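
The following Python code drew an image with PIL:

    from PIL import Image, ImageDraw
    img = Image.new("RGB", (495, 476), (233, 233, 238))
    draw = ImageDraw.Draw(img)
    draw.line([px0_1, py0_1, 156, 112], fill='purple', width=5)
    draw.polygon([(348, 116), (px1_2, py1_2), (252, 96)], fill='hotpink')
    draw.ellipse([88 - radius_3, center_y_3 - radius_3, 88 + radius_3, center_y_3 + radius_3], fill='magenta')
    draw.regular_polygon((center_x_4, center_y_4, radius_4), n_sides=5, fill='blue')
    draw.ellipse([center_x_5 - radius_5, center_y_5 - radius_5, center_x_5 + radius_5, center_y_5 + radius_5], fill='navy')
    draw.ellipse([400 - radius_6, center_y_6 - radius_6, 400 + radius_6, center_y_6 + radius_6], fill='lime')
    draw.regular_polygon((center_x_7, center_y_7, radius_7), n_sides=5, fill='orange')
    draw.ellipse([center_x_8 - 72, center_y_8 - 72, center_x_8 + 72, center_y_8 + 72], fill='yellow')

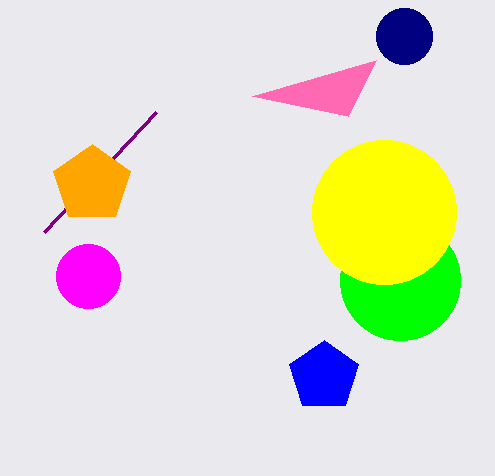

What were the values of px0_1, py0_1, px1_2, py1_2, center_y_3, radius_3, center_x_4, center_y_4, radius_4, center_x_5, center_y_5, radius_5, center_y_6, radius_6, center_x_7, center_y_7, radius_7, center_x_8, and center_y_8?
px0_1 = 44; py0_1 = 232; px1_2 = 376; py1_2 = 60; center_y_3 = 276; radius_3 = 32; center_x_4 = 324; center_y_4 = 376; radius_4 = 36; center_x_5 = 404; center_y_5 = 36; radius_5 = 28; center_y_6 = 280; radius_6 = 60; center_x_7 = 92; center_y_7 = 184; radius_7 = 40; center_x_8 = 384; center_y_8 = 212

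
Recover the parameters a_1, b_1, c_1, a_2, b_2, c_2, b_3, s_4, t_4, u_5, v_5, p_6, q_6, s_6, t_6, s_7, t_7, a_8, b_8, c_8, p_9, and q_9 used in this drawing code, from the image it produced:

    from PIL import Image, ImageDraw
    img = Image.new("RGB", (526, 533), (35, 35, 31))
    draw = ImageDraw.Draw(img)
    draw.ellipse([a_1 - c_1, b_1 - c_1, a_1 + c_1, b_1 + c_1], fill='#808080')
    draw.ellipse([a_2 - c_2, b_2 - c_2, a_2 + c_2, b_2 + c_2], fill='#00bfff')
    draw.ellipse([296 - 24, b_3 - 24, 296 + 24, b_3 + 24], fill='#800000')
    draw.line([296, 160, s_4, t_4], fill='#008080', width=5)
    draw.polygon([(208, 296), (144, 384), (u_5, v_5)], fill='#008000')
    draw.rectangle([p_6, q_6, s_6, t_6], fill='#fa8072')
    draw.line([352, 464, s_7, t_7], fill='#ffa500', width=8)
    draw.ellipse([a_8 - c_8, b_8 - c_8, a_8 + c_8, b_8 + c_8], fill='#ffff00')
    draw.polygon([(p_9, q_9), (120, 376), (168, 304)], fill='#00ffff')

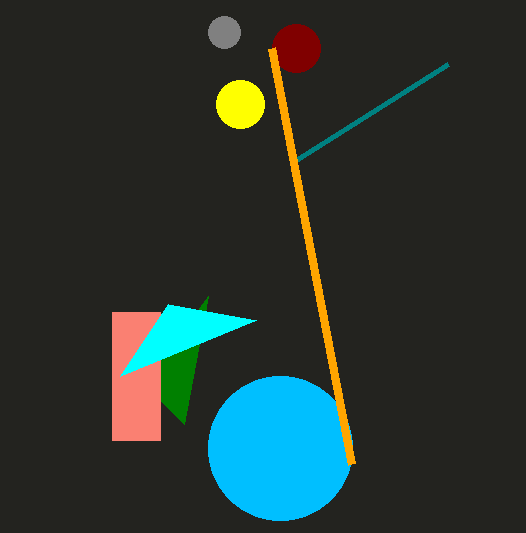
a_1 = 224; b_1 = 32; c_1 = 16; a_2 = 280; b_2 = 448; c_2 = 72; b_3 = 48; s_4 = 448; t_4 = 64; u_5 = 184; v_5 = 424; p_6 = 112; q_6 = 312; s_6 = 160; t_6 = 440; s_7 = 272; t_7 = 48; a_8 = 240; b_8 = 104; c_8 = 24; p_9 = 256; q_9 = 320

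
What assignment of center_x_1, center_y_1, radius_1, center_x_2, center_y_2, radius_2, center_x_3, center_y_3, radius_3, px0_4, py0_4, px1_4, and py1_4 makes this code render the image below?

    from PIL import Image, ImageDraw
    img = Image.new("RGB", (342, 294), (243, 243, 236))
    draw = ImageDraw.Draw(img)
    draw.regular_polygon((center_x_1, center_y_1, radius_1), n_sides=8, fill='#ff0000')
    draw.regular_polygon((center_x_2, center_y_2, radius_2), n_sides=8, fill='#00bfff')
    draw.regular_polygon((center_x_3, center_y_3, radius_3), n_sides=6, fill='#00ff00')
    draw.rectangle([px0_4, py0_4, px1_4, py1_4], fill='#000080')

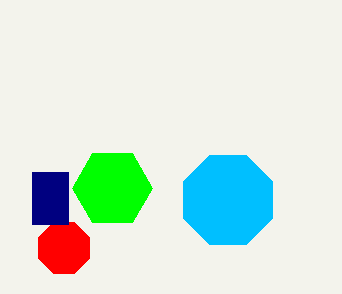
center_x_1 = 64, center_y_1 = 248, radius_1 = 28, center_x_2 = 228, center_y_2 = 200, radius_2 = 48, center_x_3 = 112, center_y_3 = 188, radius_3 = 40, px0_4 = 32, py0_4 = 172, px1_4 = 68, py1_4 = 224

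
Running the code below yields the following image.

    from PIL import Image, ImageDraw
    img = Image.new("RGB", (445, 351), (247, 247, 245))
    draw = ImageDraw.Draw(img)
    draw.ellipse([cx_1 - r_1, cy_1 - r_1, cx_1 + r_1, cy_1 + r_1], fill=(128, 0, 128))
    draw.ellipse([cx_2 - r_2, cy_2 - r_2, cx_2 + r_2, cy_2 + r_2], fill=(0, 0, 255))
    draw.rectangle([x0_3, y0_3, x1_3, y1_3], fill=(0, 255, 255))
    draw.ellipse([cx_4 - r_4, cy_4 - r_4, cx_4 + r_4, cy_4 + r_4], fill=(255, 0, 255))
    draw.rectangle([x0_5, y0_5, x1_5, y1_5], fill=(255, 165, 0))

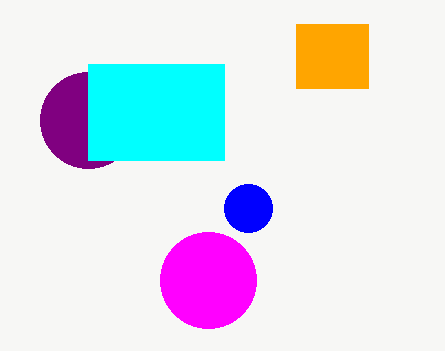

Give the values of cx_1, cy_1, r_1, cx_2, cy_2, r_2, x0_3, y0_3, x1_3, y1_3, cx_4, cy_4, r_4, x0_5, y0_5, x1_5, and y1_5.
cx_1 = 88, cy_1 = 120, r_1 = 48, cx_2 = 248, cy_2 = 208, r_2 = 24, x0_3 = 88, y0_3 = 64, x1_3 = 224, y1_3 = 160, cx_4 = 208, cy_4 = 280, r_4 = 48, x0_5 = 296, y0_5 = 24, x1_5 = 368, y1_5 = 88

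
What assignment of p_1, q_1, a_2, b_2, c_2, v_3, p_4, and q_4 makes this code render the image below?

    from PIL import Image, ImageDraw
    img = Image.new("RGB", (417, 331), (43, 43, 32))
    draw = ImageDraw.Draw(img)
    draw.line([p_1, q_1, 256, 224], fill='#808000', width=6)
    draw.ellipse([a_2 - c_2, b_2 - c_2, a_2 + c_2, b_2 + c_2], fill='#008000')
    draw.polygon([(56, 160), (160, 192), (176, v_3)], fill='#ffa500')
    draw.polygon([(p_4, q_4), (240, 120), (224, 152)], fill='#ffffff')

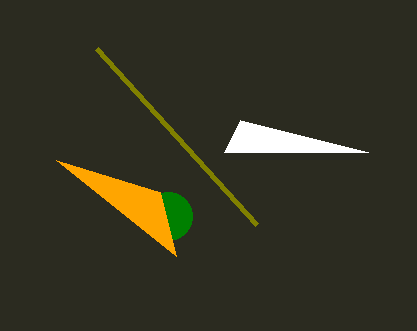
p_1 = 96; q_1 = 48; a_2 = 168; b_2 = 216; c_2 = 24; v_3 = 256; p_4 = 368; q_4 = 152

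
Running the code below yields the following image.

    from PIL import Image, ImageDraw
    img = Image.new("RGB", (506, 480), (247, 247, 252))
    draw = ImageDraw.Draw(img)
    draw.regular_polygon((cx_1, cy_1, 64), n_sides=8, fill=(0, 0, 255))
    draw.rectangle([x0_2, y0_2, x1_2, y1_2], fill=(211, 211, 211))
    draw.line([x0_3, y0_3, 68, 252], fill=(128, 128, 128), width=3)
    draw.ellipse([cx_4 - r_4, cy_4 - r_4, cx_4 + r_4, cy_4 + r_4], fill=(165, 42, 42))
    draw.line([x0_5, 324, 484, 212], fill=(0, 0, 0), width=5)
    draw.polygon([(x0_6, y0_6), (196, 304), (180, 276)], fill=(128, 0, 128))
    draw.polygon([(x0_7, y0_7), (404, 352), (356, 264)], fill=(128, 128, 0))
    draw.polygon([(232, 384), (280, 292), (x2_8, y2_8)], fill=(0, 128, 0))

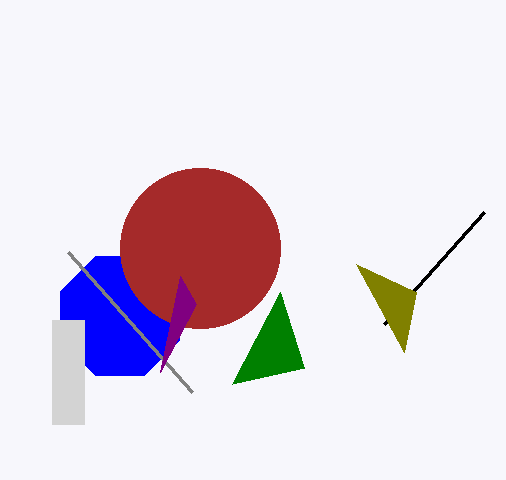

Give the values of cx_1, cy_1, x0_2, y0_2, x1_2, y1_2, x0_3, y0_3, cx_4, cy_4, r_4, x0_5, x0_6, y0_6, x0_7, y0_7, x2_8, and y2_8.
cx_1 = 120, cy_1 = 316, x0_2 = 52, y0_2 = 320, x1_2 = 84, y1_2 = 424, x0_3 = 192, y0_3 = 392, cx_4 = 200, cy_4 = 248, r_4 = 80, x0_5 = 384, x0_6 = 160, y0_6 = 372, x0_7 = 416, y0_7 = 292, x2_8 = 304, y2_8 = 368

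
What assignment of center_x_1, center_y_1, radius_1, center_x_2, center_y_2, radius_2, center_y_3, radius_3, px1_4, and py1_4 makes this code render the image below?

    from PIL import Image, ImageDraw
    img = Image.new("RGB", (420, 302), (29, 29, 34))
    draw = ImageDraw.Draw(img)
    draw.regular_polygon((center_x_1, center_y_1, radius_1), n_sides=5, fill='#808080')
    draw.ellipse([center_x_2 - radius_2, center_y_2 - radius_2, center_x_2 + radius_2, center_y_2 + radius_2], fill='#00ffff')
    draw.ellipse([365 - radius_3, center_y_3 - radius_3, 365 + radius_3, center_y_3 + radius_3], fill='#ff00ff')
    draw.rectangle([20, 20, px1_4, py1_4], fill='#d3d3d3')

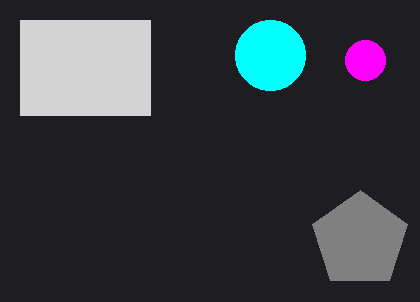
center_x_1 = 360, center_y_1 = 240, radius_1 = 50, center_x_2 = 270, center_y_2 = 55, radius_2 = 35, center_y_3 = 60, radius_3 = 20, px1_4 = 150, py1_4 = 115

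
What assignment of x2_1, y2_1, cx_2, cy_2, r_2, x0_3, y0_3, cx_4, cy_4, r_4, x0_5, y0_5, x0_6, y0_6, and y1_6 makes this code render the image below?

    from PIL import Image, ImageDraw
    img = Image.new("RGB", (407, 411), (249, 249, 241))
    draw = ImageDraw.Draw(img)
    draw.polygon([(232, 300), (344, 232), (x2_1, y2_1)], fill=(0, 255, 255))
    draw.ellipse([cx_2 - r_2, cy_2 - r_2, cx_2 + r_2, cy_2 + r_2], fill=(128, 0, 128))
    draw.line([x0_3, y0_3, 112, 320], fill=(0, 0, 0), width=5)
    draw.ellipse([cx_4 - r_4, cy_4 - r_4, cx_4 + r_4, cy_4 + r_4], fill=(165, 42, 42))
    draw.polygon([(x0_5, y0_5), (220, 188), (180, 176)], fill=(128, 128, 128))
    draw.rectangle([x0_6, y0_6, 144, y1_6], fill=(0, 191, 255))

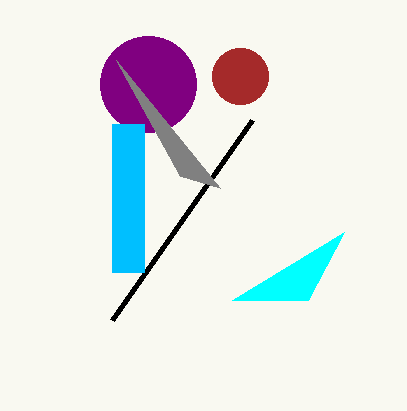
x2_1 = 308; y2_1 = 300; cx_2 = 148; cy_2 = 84; r_2 = 48; x0_3 = 252; y0_3 = 120; cx_4 = 240; cy_4 = 76; r_4 = 28; x0_5 = 116; y0_5 = 60; x0_6 = 112; y0_6 = 124; y1_6 = 272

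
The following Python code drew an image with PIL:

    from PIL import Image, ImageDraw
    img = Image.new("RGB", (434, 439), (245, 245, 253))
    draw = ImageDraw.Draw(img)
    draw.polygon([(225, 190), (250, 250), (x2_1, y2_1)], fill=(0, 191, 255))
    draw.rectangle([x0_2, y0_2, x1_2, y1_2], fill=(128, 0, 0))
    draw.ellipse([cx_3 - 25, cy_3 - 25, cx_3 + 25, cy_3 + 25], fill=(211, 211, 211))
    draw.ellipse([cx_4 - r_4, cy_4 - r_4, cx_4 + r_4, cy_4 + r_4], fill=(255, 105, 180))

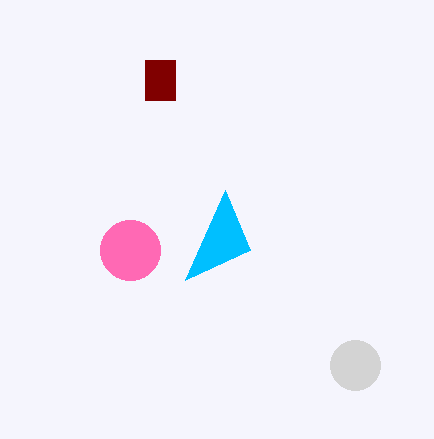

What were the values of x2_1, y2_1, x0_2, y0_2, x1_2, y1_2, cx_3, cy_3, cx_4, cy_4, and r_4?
x2_1 = 185
y2_1 = 280
x0_2 = 145
y0_2 = 60
x1_2 = 175
y1_2 = 100
cx_3 = 355
cy_3 = 365
cx_4 = 130
cy_4 = 250
r_4 = 30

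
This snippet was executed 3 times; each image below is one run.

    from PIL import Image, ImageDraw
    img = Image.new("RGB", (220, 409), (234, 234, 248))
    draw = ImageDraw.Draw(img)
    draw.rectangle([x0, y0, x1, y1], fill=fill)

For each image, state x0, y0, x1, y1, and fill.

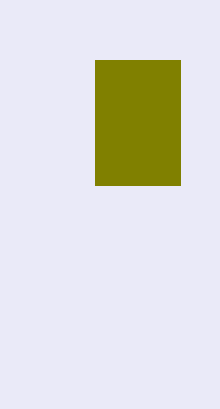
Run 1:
x0 = 95; y0 = 60; x1 = 180; y1 = 185; fill = 'olive'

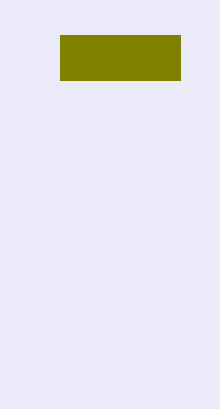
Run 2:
x0 = 60; y0 = 35; x1 = 180; y1 = 80; fill = 'olive'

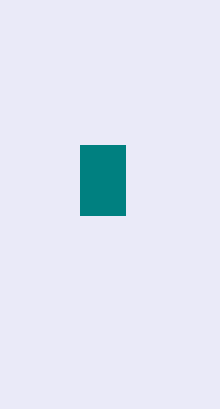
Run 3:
x0 = 80, y0 = 145, x1 = 125, y1 = 215, fill = 'teal'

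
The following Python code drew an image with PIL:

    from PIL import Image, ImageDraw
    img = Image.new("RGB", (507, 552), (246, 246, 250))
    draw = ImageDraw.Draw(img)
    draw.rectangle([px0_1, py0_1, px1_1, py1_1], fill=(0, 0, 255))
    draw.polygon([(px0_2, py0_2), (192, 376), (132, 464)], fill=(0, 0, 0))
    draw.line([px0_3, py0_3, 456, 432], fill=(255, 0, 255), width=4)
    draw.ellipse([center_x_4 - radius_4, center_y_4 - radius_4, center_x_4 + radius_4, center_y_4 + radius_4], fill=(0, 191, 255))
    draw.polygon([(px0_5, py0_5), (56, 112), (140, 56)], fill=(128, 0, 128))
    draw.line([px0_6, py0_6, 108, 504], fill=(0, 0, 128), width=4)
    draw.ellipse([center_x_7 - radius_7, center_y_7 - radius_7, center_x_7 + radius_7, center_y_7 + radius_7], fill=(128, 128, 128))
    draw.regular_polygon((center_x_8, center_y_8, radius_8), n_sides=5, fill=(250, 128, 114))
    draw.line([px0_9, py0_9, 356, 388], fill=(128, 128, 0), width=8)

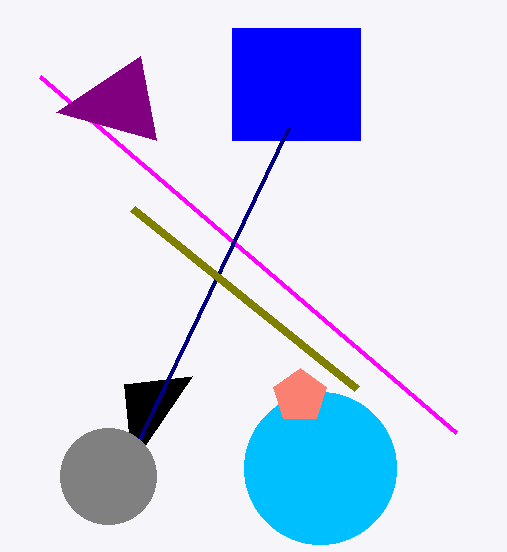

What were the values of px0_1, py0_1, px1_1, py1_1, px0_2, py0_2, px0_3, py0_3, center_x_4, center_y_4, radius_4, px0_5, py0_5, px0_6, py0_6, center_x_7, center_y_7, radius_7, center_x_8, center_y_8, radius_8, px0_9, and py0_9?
px0_1 = 232
py0_1 = 28
px1_1 = 360
py1_1 = 140
px0_2 = 124
py0_2 = 384
px0_3 = 40
py0_3 = 76
center_x_4 = 320
center_y_4 = 468
radius_4 = 76
px0_5 = 156
py0_5 = 140
px0_6 = 288
py0_6 = 128
center_x_7 = 108
center_y_7 = 476
radius_7 = 48
center_x_8 = 300
center_y_8 = 396
radius_8 = 28
px0_9 = 132
py0_9 = 208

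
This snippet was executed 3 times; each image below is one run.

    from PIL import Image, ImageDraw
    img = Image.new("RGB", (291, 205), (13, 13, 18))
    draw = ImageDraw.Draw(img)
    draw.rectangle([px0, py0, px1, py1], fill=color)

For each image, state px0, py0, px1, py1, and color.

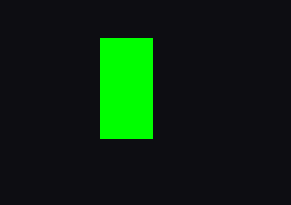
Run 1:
px0 = 100
py0 = 38
px1 = 152
py1 = 138
color = 'lime'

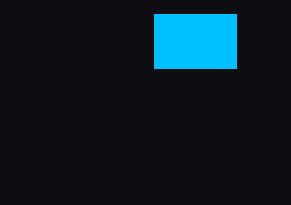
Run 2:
px0 = 154
py0 = 14
px1 = 236
py1 = 68
color = 'deepskyblue'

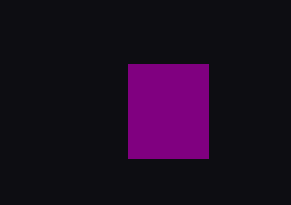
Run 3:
px0 = 128; py0 = 64; px1 = 208; py1 = 158; color = 'purple'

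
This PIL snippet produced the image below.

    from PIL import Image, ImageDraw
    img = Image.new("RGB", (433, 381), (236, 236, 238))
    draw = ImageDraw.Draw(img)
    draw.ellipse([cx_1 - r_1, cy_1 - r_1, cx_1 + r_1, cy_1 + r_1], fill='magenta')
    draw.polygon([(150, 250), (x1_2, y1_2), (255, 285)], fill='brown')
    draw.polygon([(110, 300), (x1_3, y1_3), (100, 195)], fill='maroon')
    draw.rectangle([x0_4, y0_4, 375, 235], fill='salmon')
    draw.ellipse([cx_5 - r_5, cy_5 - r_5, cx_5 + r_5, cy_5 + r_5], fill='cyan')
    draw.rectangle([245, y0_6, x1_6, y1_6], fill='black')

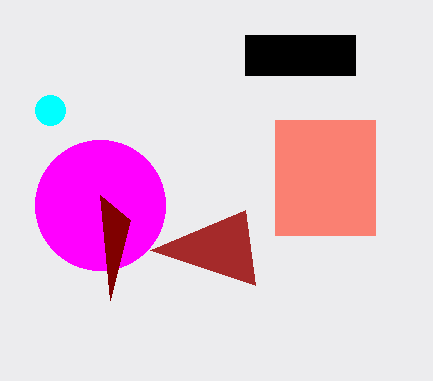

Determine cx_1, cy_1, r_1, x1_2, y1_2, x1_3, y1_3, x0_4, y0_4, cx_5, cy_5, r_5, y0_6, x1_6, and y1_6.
cx_1 = 100; cy_1 = 205; r_1 = 65; x1_2 = 245; y1_2 = 210; x1_3 = 130; y1_3 = 220; x0_4 = 275; y0_4 = 120; cx_5 = 50; cy_5 = 110; r_5 = 15; y0_6 = 35; x1_6 = 355; y1_6 = 75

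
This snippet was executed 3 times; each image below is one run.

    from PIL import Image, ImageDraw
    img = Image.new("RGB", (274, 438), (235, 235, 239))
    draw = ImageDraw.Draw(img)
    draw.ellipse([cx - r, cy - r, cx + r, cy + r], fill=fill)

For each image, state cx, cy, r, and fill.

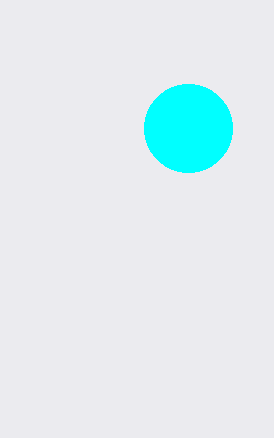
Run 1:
cx = 188; cy = 128; r = 44; fill = 'cyan'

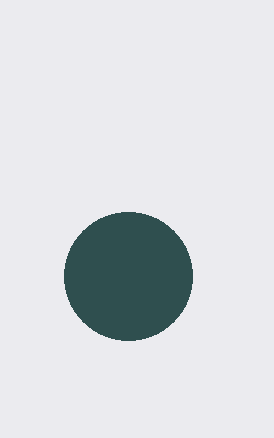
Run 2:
cx = 128; cy = 276; r = 64; fill = 'darkslategray'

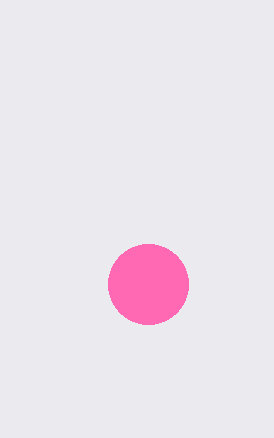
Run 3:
cx = 148, cy = 284, r = 40, fill = 'hotpink'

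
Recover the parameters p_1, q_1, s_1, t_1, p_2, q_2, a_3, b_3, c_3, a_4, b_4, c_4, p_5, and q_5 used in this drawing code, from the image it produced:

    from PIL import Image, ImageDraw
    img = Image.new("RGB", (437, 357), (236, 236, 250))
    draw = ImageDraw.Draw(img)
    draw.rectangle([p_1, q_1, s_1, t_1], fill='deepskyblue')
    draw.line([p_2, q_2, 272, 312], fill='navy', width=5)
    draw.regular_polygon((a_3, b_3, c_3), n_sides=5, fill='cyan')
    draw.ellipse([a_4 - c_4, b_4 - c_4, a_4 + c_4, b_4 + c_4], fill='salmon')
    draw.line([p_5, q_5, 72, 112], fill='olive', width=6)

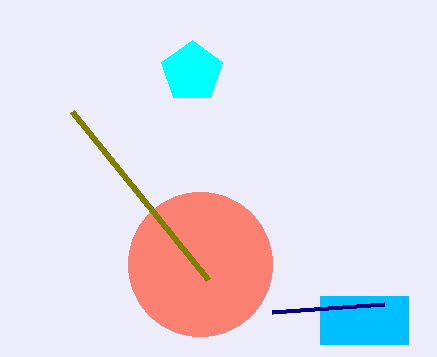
p_1 = 320, q_1 = 296, s_1 = 408, t_1 = 344, p_2 = 384, q_2 = 304, a_3 = 192, b_3 = 72, c_3 = 32, a_4 = 200, b_4 = 264, c_4 = 72, p_5 = 208, q_5 = 280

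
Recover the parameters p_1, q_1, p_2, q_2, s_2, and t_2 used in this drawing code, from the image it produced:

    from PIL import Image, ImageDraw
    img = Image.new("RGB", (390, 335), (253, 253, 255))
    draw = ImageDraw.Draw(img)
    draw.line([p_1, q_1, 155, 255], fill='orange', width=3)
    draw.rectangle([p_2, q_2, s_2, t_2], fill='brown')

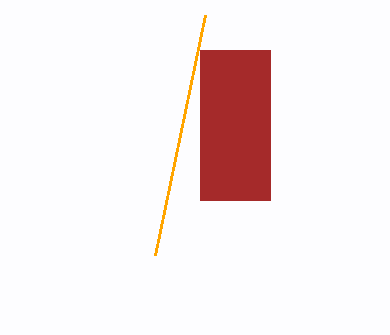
p_1 = 205, q_1 = 15, p_2 = 200, q_2 = 50, s_2 = 270, t_2 = 200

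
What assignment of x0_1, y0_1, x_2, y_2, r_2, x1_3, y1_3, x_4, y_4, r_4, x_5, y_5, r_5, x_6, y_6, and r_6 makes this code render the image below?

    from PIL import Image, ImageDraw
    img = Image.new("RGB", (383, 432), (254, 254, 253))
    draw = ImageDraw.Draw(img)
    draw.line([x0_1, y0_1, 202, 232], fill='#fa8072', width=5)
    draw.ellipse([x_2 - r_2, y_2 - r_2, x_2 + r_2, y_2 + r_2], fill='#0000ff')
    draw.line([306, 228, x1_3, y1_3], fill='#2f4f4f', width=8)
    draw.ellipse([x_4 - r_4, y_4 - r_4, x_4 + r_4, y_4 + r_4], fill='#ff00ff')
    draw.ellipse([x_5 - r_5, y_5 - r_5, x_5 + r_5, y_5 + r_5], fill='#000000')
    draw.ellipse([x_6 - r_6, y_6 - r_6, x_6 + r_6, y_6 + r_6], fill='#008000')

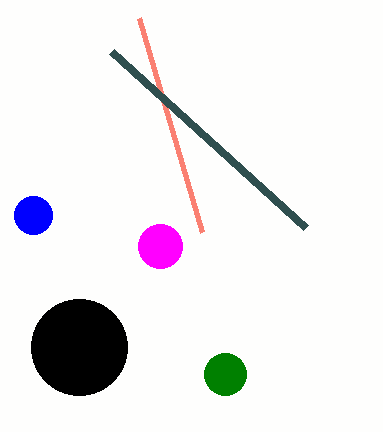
x0_1 = 139, y0_1 = 18, x_2 = 33, y_2 = 215, r_2 = 19, x1_3 = 112, y1_3 = 52, x_4 = 160, y_4 = 246, r_4 = 22, x_5 = 79, y_5 = 347, r_5 = 48, x_6 = 225, y_6 = 374, r_6 = 21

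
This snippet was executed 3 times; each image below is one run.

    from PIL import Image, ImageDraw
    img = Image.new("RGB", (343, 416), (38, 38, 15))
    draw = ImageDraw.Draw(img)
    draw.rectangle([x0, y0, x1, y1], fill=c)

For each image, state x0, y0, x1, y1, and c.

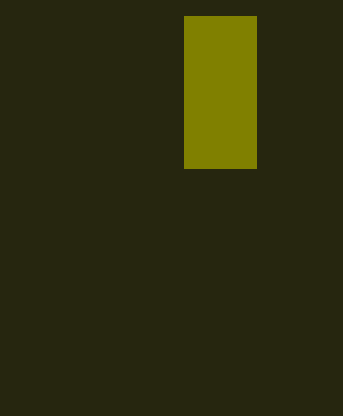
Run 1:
x0 = 184, y0 = 16, x1 = 256, y1 = 168, c = 'olive'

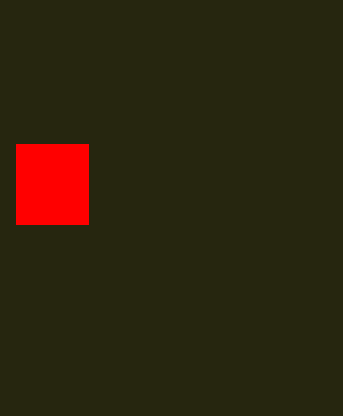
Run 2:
x0 = 16, y0 = 144, x1 = 88, y1 = 224, c = 'red'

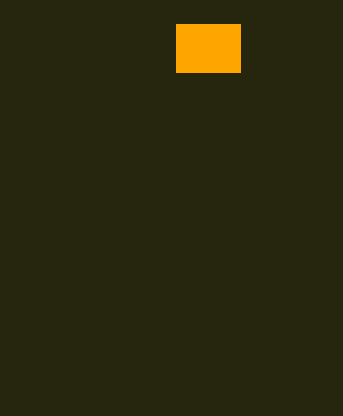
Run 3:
x0 = 176
y0 = 24
x1 = 240
y1 = 72
c = 'orange'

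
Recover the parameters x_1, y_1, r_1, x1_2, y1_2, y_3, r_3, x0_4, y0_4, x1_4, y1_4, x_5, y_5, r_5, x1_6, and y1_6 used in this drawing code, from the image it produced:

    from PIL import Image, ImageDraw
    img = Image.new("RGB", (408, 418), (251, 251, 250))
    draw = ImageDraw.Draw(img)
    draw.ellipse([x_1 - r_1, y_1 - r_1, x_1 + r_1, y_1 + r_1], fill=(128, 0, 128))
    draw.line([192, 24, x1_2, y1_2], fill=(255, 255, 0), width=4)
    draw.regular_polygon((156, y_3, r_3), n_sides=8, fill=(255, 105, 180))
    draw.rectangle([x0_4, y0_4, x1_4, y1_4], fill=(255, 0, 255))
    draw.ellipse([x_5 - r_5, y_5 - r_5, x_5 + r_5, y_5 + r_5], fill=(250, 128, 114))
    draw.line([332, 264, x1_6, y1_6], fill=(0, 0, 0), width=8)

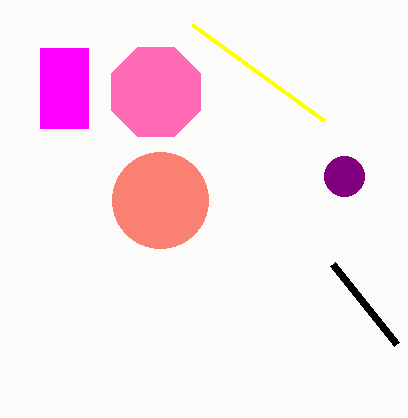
x_1 = 344; y_1 = 176; r_1 = 20; x1_2 = 324; y1_2 = 120; y_3 = 92; r_3 = 48; x0_4 = 40; y0_4 = 48; x1_4 = 88; y1_4 = 128; x_5 = 160; y_5 = 200; r_5 = 48; x1_6 = 396; y1_6 = 344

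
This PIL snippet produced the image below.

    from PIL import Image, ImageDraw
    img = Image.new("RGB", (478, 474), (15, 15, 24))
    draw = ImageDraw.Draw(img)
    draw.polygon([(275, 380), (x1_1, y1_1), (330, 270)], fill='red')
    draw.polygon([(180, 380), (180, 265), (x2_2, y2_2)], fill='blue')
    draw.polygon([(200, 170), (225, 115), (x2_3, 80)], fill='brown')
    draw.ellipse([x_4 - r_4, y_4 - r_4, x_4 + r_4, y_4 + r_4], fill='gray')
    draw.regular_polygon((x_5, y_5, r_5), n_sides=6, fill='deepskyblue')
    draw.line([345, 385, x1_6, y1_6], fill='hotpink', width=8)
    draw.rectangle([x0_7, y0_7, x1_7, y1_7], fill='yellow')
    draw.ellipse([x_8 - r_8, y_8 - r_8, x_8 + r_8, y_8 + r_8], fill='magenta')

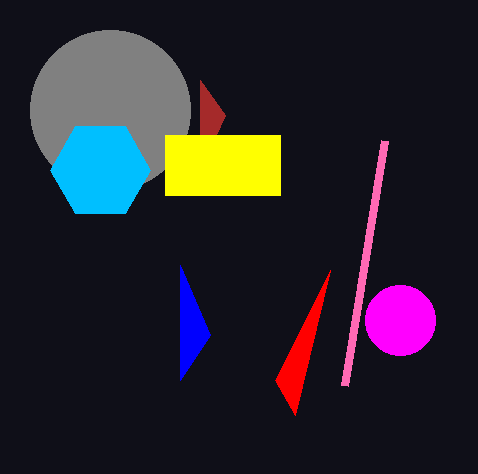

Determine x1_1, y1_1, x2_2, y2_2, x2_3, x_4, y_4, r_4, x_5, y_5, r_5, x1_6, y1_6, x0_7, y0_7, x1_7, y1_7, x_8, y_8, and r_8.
x1_1 = 295
y1_1 = 415
x2_2 = 210
y2_2 = 335
x2_3 = 200
x_4 = 110
y_4 = 110
r_4 = 80
x_5 = 100
y_5 = 170
r_5 = 50
x1_6 = 385
y1_6 = 140
x0_7 = 165
y0_7 = 135
x1_7 = 280
y1_7 = 195
x_8 = 400
y_8 = 320
r_8 = 35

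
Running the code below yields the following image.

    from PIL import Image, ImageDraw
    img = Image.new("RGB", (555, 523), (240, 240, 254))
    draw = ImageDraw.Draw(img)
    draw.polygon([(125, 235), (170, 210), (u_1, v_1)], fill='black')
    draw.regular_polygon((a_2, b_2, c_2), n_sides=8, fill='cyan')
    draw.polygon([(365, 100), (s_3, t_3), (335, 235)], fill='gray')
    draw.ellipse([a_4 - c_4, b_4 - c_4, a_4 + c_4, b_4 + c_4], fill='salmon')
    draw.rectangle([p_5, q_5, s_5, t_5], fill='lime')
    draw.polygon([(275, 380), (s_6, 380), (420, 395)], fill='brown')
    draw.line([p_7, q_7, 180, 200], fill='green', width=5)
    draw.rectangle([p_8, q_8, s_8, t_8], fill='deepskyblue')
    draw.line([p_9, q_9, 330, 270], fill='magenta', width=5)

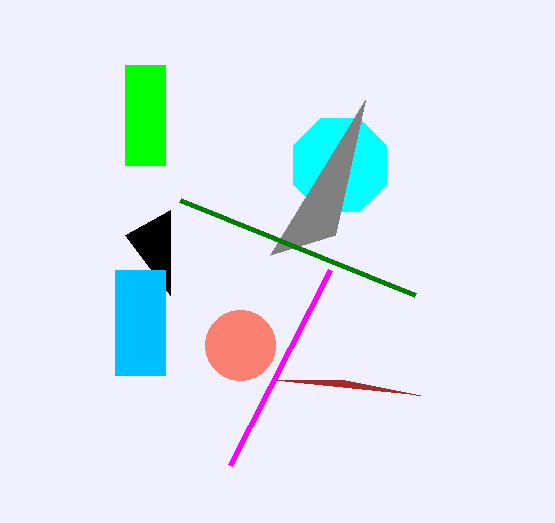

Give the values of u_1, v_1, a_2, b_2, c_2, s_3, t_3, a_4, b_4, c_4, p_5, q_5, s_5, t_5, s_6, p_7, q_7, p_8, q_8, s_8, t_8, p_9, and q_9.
u_1 = 170
v_1 = 295
a_2 = 340
b_2 = 165
c_2 = 50
s_3 = 270
t_3 = 255
a_4 = 240
b_4 = 345
c_4 = 35
p_5 = 125
q_5 = 65
s_5 = 165
t_5 = 165
s_6 = 345
p_7 = 415
q_7 = 295
p_8 = 115
q_8 = 270
s_8 = 165
t_8 = 375
p_9 = 230
q_9 = 465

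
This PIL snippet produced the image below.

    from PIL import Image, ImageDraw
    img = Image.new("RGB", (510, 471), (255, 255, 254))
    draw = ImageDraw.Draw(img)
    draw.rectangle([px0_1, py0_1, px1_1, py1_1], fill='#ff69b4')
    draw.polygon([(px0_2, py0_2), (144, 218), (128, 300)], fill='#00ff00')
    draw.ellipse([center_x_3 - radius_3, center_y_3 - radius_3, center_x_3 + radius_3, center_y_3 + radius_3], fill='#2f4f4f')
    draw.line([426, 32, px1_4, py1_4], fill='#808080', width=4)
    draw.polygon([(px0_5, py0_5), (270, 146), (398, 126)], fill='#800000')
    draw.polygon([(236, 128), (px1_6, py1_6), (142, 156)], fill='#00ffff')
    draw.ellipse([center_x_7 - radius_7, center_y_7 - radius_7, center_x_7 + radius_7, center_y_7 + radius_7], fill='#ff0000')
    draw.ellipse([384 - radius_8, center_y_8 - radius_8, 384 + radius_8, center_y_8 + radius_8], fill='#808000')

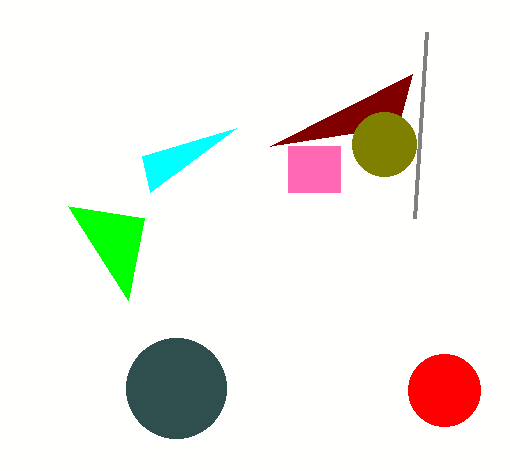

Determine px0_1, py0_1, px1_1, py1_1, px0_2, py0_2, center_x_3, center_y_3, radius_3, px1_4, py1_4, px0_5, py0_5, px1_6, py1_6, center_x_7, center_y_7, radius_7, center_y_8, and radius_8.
px0_1 = 288, py0_1 = 146, px1_1 = 340, py1_1 = 192, px0_2 = 68, py0_2 = 206, center_x_3 = 176, center_y_3 = 388, radius_3 = 50, px1_4 = 414, py1_4 = 218, px0_5 = 412, py0_5 = 74, px1_6 = 150, py1_6 = 192, center_x_7 = 444, center_y_7 = 390, radius_7 = 36, center_y_8 = 144, radius_8 = 32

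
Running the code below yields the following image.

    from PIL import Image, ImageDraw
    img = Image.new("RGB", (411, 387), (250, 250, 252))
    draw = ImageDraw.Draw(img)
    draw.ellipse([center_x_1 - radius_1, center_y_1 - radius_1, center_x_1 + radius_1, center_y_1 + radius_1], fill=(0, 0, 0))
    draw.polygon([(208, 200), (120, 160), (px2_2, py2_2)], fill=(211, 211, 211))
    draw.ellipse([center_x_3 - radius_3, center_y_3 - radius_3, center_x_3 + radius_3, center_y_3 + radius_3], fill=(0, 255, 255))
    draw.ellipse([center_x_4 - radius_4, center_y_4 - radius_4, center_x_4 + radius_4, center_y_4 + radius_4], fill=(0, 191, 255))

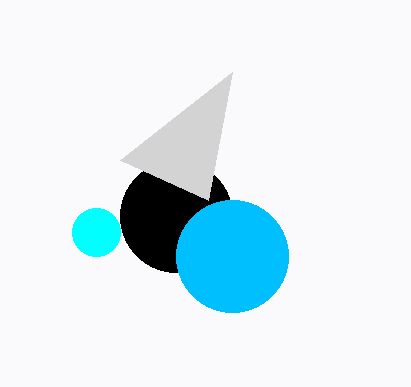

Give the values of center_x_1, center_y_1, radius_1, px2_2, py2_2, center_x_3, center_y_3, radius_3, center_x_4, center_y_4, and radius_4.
center_x_1 = 176
center_y_1 = 216
radius_1 = 56
px2_2 = 232
py2_2 = 72
center_x_3 = 96
center_y_3 = 232
radius_3 = 24
center_x_4 = 232
center_y_4 = 256
radius_4 = 56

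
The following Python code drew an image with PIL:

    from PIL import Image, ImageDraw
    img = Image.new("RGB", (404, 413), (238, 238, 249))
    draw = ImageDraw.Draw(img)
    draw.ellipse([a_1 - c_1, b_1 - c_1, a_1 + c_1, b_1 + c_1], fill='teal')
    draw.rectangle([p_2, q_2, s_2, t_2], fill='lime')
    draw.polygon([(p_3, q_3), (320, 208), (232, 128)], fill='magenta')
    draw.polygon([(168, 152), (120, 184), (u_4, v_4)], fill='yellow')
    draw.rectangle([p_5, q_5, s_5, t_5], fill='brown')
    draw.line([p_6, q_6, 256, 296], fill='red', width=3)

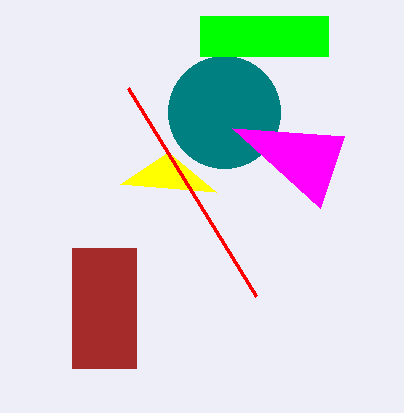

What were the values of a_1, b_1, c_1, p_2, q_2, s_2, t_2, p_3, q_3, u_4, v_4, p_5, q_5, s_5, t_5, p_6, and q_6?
a_1 = 224, b_1 = 112, c_1 = 56, p_2 = 200, q_2 = 16, s_2 = 328, t_2 = 56, p_3 = 344, q_3 = 136, u_4 = 216, v_4 = 192, p_5 = 72, q_5 = 248, s_5 = 136, t_5 = 368, p_6 = 128, q_6 = 88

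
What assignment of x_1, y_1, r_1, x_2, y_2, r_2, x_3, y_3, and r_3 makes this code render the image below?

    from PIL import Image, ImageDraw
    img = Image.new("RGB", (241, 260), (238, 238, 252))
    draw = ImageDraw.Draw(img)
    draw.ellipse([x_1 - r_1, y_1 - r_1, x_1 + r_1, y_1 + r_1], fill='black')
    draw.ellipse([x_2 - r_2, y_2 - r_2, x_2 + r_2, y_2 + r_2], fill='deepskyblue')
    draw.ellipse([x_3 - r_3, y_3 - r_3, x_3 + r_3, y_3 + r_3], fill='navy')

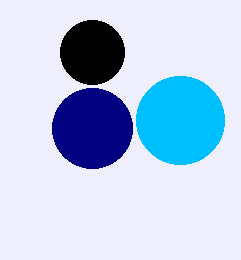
x_1 = 92; y_1 = 52; r_1 = 32; x_2 = 180; y_2 = 120; r_2 = 44; x_3 = 92; y_3 = 128; r_3 = 40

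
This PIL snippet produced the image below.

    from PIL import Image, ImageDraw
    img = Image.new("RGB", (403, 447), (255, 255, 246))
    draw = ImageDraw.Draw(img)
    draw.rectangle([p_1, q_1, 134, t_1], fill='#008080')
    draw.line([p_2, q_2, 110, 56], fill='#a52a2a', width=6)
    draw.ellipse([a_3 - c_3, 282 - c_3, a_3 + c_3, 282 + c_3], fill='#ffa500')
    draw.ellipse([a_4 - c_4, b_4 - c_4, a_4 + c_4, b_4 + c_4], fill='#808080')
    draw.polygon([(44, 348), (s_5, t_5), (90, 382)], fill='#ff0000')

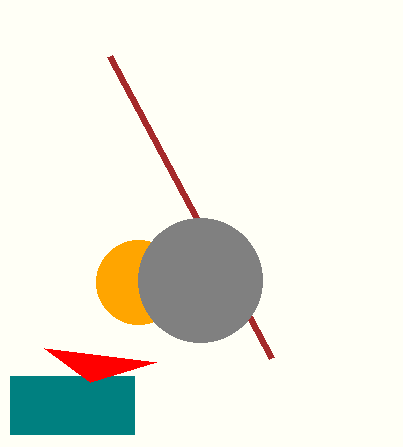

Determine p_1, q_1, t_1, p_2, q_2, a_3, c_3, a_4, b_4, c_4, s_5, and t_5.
p_1 = 10
q_1 = 376
t_1 = 434
p_2 = 272
q_2 = 358
a_3 = 138
c_3 = 42
a_4 = 200
b_4 = 280
c_4 = 62
s_5 = 156
t_5 = 362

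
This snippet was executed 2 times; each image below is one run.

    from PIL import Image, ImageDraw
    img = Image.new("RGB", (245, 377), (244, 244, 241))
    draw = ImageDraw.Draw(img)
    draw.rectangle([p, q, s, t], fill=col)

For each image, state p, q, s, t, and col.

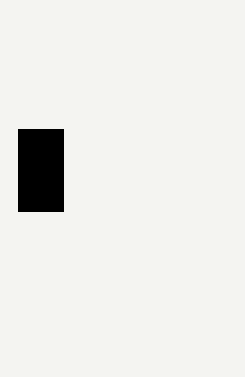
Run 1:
p = 18
q = 129
s = 63
t = 211
col = 'black'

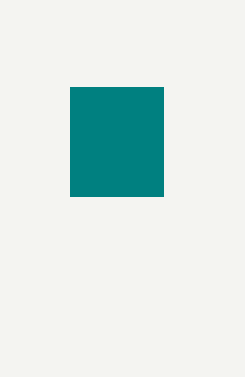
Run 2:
p = 70; q = 87; s = 163; t = 196; col = 'teal'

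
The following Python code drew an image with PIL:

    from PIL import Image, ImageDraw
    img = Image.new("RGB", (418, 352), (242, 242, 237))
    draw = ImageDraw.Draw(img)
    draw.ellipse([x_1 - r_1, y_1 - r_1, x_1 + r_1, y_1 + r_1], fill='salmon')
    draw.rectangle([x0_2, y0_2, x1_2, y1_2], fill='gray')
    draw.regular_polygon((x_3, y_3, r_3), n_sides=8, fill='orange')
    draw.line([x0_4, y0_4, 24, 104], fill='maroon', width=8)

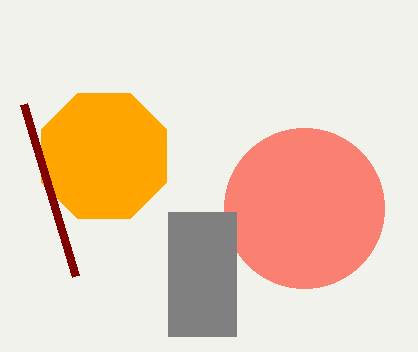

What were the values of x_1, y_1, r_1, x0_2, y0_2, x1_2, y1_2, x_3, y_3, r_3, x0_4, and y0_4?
x_1 = 304
y_1 = 208
r_1 = 80
x0_2 = 168
y0_2 = 212
x1_2 = 236
y1_2 = 336
x_3 = 104
y_3 = 156
r_3 = 68
x0_4 = 76
y0_4 = 276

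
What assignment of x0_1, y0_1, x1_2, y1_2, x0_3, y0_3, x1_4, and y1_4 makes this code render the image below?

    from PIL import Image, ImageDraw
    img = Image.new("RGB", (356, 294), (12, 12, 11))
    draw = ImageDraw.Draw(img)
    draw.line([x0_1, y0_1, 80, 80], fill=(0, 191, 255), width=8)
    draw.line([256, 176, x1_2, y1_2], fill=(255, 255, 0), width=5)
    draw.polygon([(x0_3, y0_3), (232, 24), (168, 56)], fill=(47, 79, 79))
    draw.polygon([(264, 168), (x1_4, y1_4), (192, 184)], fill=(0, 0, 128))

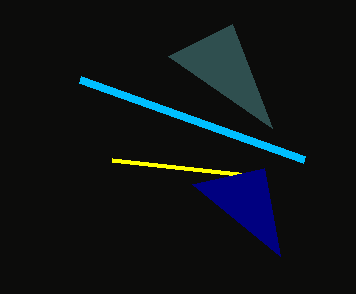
x0_1 = 304, y0_1 = 160, x1_2 = 112, y1_2 = 160, x0_3 = 272, y0_3 = 128, x1_4 = 280, y1_4 = 256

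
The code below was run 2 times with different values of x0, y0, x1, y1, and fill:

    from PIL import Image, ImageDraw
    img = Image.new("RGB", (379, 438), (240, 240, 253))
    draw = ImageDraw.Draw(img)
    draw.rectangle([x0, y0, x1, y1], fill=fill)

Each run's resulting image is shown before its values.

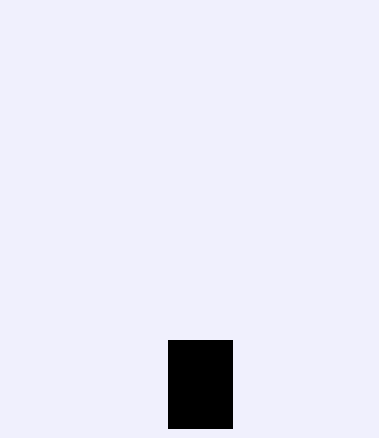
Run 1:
x0 = 168; y0 = 340; x1 = 232; y1 = 428; fill = 'black'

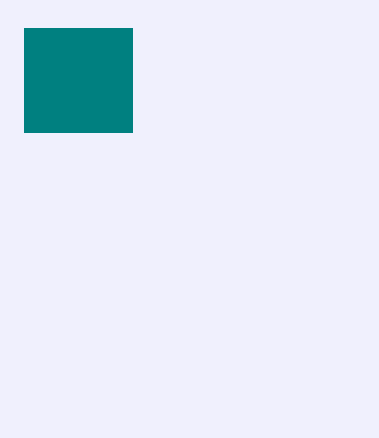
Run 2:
x0 = 24, y0 = 28, x1 = 132, y1 = 132, fill = 'teal'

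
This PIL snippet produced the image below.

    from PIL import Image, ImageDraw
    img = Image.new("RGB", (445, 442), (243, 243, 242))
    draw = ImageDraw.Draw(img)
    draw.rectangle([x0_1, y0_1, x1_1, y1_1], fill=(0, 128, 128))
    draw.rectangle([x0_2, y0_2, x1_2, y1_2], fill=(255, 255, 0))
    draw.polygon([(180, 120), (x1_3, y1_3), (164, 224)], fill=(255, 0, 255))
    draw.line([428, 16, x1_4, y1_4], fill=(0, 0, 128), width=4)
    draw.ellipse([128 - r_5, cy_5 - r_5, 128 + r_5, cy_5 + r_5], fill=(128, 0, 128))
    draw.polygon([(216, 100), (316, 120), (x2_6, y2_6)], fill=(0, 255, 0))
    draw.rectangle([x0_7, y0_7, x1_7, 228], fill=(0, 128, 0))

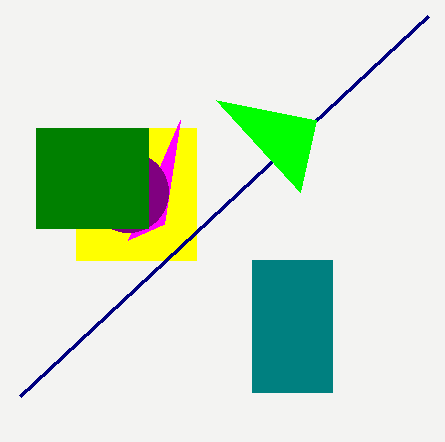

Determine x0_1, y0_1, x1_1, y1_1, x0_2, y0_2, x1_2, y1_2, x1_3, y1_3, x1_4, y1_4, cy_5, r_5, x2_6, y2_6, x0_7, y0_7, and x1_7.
x0_1 = 252, y0_1 = 260, x1_1 = 332, y1_1 = 392, x0_2 = 76, y0_2 = 128, x1_2 = 196, y1_2 = 260, x1_3 = 128, y1_3 = 240, x1_4 = 20, y1_4 = 396, cy_5 = 192, r_5 = 40, x2_6 = 300, y2_6 = 192, x0_7 = 36, y0_7 = 128, x1_7 = 148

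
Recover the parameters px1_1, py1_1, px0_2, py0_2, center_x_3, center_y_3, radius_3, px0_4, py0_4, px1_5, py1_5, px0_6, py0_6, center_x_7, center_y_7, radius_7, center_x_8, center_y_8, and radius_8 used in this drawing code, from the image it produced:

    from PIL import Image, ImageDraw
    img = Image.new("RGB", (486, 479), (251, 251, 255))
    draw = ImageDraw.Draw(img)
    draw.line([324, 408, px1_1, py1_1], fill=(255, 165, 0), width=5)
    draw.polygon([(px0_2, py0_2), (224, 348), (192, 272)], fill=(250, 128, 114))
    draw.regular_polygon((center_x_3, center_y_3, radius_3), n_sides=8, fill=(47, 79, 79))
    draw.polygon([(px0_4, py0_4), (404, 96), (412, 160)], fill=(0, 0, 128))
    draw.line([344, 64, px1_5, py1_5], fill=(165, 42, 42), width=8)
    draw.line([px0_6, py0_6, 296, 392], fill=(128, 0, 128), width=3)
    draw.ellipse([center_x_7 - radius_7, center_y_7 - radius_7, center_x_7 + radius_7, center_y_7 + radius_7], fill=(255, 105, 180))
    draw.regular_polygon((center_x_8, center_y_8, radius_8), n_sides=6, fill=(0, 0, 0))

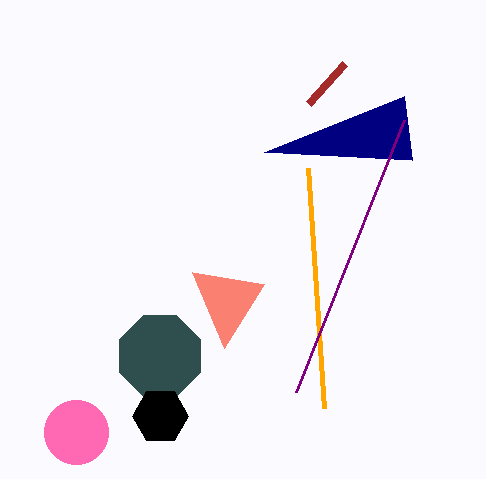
px1_1 = 308, py1_1 = 168, px0_2 = 264, py0_2 = 284, center_x_3 = 160, center_y_3 = 356, radius_3 = 44, px0_4 = 264, py0_4 = 152, px1_5 = 308, py1_5 = 104, px0_6 = 404, py0_6 = 120, center_x_7 = 76, center_y_7 = 432, radius_7 = 32, center_x_8 = 160, center_y_8 = 416, radius_8 = 28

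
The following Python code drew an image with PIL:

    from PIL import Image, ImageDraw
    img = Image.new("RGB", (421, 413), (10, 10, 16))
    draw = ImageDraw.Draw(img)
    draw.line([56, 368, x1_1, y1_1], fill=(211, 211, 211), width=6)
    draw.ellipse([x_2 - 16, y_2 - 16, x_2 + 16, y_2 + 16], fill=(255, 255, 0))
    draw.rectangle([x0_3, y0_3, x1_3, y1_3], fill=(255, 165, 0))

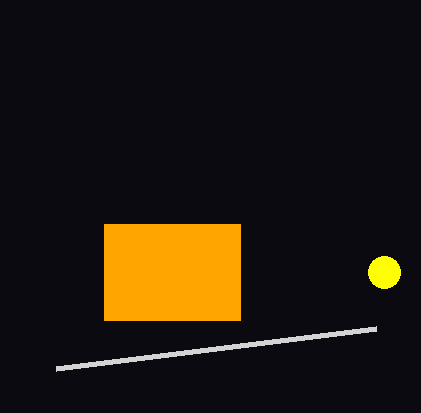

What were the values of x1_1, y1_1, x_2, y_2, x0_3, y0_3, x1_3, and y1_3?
x1_1 = 376
y1_1 = 328
x_2 = 384
y_2 = 272
x0_3 = 104
y0_3 = 224
x1_3 = 240
y1_3 = 320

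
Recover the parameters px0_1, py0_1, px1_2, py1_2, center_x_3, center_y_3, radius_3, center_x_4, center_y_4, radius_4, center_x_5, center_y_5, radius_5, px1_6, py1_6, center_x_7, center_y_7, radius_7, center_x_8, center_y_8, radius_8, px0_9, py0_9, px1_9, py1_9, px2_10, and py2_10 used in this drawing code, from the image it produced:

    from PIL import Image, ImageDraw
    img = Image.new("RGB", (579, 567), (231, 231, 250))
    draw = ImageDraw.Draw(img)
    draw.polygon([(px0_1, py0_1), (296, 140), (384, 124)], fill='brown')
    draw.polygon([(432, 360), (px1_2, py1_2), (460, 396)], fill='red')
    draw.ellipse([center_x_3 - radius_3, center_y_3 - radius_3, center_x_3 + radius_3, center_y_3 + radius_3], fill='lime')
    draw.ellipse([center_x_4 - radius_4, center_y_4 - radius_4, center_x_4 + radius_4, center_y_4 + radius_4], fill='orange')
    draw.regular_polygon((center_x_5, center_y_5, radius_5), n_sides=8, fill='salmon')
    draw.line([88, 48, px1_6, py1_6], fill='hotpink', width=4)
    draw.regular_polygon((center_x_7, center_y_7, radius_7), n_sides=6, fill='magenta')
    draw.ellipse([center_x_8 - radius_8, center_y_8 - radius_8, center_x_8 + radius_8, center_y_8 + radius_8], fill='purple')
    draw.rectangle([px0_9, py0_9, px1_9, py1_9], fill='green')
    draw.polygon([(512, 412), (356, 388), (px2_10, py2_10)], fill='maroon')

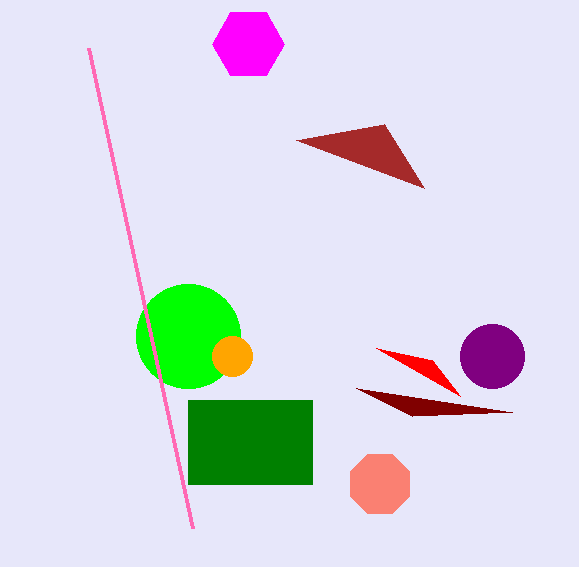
px0_1 = 424; py0_1 = 188; px1_2 = 376; py1_2 = 348; center_x_3 = 188; center_y_3 = 336; radius_3 = 52; center_x_4 = 232; center_y_4 = 356; radius_4 = 20; center_x_5 = 380; center_y_5 = 484; radius_5 = 32; px1_6 = 192; py1_6 = 528; center_x_7 = 248; center_y_7 = 44; radius_7 = 36; center_x_8 = 492; center_y_8 = 356; radius_8 = 32; px0_9 = 188; py0_9 = 400; px1_9 = 312; py1_9 = 484; px2_10 = 412; py2_10 = 416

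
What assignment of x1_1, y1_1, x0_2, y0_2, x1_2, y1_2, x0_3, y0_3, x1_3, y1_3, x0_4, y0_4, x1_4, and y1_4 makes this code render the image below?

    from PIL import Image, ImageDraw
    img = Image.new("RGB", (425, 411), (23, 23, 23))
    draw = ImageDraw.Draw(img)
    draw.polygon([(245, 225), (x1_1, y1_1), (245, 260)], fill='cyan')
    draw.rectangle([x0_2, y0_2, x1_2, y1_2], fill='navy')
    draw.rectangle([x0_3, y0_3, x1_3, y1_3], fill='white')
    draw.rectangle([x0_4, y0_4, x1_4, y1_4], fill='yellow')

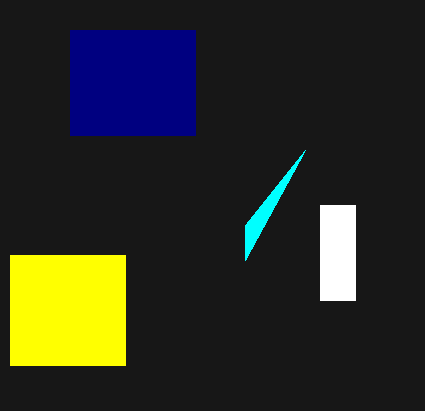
x1_1 = 305, y1_1 = 150, x0_2 = 70, y0_2 = 30, x1_2 = 195, y1_2 = 135, x0_3 = 320, y0_3 = 205, x1_3 = 355, y1_3 = 300, x0_4 = 10, y0_4 = 255, x1_4 = 125, y1_4 = 365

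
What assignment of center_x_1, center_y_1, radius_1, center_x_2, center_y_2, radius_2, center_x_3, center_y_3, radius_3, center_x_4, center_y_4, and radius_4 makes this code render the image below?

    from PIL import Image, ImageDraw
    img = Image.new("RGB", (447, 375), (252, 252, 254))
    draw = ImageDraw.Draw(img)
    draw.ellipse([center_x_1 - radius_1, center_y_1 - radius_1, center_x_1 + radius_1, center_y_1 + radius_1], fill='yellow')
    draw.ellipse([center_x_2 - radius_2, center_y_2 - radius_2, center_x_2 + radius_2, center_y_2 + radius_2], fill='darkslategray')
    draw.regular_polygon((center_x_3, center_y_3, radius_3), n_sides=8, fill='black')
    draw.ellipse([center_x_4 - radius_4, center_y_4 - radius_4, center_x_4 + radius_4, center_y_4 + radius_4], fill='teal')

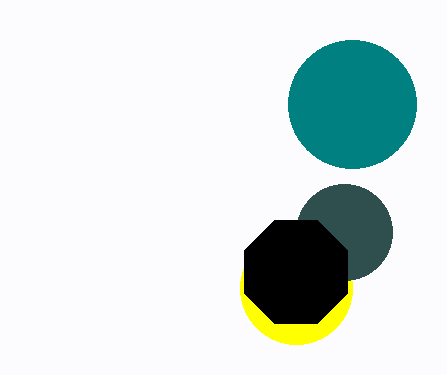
center_x_1 = 296; center_y_1 = 288; radius_1 = 56; center_x_2 = 344; center_y_2 = 232; radius_2 = 48; center_x_3 = 296; center_y_3 = 272; radius_3 = 56; center_x_4 = 352; center_y_4 = 104; radius_4 = 64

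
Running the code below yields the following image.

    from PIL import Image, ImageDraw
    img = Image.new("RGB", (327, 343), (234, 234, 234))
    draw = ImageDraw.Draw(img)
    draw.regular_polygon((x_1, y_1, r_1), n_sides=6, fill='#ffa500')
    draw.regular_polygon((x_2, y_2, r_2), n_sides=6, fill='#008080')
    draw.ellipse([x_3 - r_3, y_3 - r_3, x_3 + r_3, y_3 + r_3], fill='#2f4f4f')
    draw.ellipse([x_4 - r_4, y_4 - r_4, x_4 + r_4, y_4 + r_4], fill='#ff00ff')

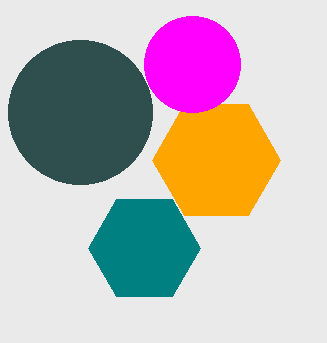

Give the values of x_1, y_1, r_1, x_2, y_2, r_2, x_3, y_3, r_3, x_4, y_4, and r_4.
x_1 = 216
y_1 = 160
r_1 = 64
x_2 = 144
y_2 = 248
r_2 = 56
x_3 = 80
y_3 = 112
r_3 = 72
x_4 = 192
y_4 = 64
r_4 = 48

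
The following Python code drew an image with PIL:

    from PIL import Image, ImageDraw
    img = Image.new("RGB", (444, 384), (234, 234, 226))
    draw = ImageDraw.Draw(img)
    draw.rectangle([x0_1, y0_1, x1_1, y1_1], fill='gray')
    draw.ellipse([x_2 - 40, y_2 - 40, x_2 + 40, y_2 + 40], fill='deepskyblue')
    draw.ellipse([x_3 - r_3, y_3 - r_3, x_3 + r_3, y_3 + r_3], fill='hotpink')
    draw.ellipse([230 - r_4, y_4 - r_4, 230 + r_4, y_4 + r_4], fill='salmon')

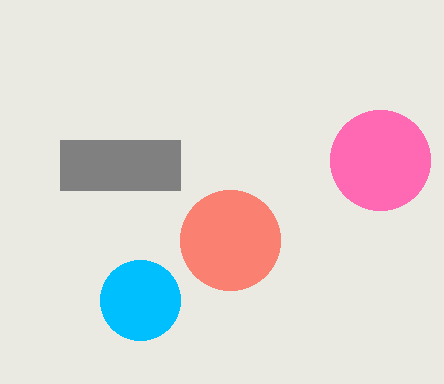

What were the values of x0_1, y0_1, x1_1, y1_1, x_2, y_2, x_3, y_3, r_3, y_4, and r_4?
x0_1 = 60
y0_1 = 140
x1_1 = 180
y1_1 = 190
x_2 = 140
y_2 = 300
x_3 = 380
y_3 = 160
r_3 = 50
y_4 = 240
r_4 = 50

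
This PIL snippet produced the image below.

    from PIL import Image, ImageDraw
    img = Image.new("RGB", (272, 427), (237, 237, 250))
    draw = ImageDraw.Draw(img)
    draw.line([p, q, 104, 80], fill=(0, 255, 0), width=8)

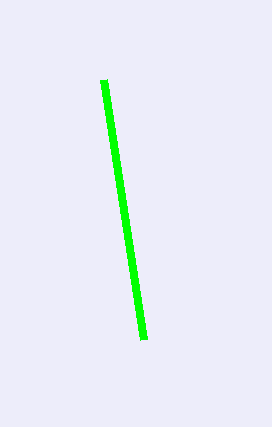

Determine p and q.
p = 144, q = 340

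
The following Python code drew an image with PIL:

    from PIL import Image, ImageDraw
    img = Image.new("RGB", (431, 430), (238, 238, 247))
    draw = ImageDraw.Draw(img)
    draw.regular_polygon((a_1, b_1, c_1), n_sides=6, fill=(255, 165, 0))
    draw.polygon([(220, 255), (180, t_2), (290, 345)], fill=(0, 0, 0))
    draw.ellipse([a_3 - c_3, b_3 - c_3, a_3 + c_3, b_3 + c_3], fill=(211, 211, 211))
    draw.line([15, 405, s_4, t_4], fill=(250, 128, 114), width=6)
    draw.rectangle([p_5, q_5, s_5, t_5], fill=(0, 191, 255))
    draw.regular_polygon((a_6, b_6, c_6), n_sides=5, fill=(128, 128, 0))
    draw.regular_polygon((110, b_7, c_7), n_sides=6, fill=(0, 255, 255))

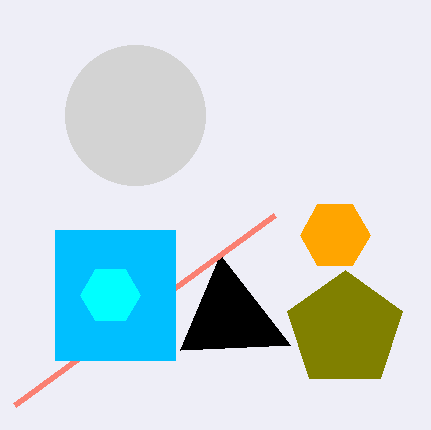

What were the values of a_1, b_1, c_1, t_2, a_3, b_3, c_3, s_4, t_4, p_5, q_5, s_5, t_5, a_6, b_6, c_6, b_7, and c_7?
a_1 = 335
b_1 = 235
c_1 = 35
t_2 = 350
a_3 = 135
b_3 = 115
c_3 = 70
s_4 = 275
t_4 = 215
p_5 = 55
q_5 = 230
s_5 = 175
t_5 = 360
a_6 = 345
b_6 = 330
c_6 = 60
b_7 = 295
c_7 = 30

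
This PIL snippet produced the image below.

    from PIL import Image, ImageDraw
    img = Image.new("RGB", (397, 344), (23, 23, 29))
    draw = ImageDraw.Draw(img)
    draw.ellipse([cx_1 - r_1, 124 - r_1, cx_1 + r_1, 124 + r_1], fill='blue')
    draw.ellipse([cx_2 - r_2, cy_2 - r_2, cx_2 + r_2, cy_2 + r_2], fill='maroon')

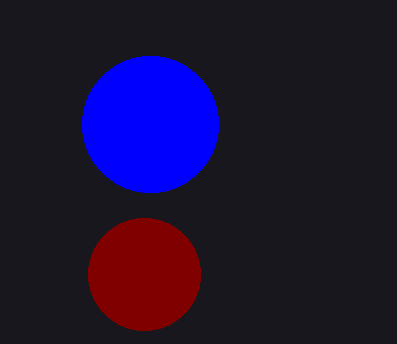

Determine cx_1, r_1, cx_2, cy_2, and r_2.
cx_1 = 150, r_1 = 68, cx_2 = 144, cy_2 = 274, r_2 = 56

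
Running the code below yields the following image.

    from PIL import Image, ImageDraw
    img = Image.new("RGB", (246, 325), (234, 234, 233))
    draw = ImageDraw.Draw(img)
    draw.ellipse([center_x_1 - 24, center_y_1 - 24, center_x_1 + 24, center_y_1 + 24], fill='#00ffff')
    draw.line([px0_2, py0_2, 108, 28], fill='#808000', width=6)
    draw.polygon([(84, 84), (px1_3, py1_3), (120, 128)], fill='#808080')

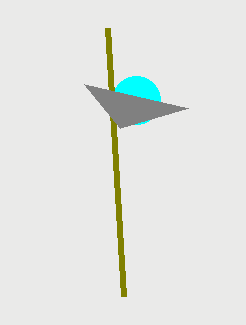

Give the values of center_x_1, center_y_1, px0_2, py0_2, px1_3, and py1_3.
center_x_1 = 136
center_y_1 = 100
px0_2 = 124
py0_2 = 296
px1_3 = 188
py1_3 = 108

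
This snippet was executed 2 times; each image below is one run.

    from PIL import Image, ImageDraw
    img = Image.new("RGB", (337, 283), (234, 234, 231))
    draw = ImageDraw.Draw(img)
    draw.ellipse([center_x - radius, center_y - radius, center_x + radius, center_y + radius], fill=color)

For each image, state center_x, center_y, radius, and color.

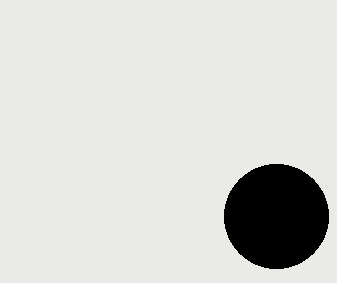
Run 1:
center_x = 276
center_y = 216
radius = 52
color = 'black'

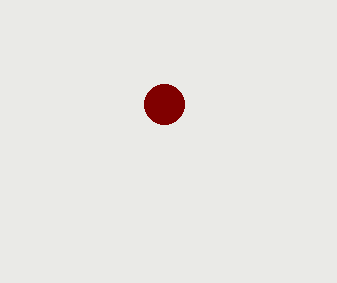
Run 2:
center_x = 164, center_y = 104, radius = 20, color = 'maroon'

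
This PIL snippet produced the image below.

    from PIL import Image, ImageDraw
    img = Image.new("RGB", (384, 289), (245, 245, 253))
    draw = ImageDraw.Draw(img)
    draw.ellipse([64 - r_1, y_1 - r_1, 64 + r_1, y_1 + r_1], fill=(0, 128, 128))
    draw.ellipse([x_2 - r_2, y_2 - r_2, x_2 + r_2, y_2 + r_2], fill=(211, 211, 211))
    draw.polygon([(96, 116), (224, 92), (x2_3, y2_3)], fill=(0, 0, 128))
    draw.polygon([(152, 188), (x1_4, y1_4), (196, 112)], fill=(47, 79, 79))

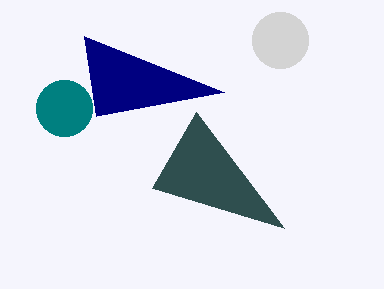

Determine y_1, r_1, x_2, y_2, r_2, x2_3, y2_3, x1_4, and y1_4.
y_1 = 108; r_1 = 28; x_2 = 280; y_2 = 40; r_2 = 28; x2_3 = 84; y2_3 = 36; x1_4 = 284; y1_4 = 228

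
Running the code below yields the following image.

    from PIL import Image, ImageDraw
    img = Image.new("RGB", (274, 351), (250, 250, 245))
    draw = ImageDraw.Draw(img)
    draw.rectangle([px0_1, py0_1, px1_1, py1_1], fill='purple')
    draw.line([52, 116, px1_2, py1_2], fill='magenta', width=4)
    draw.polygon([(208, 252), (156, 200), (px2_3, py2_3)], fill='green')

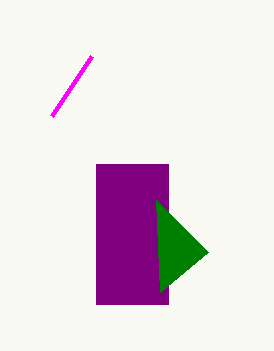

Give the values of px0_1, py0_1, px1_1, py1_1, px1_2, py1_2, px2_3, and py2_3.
px0_1 = 96
py0_1 = 164
px1_1 = 168
py1_1 = 304
px1_2 = 92
py1_2 = 56
px2_3 = 160
py2_3 = 292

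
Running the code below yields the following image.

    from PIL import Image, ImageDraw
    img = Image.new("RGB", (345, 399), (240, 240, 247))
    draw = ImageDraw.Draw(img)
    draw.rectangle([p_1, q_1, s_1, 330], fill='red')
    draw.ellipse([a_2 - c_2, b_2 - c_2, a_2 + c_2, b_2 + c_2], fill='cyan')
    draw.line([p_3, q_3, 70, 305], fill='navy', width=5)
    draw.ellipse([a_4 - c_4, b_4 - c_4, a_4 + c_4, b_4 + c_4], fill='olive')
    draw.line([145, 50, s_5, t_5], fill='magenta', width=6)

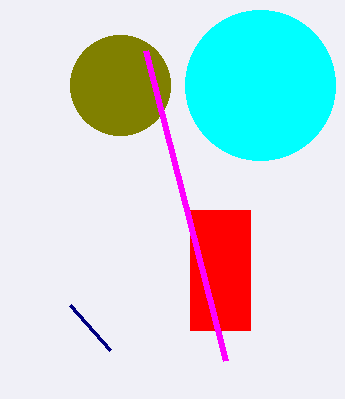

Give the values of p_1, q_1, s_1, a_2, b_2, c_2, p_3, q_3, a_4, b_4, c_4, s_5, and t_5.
p_1 = 190, q_1 = 210, s_1 = 250, a_2 = 260, b_2 = 85, c_2 = 75, p_3 = 110, q_3 = 350, a_4 = 120, b_4 = 85, c_4 = 50, s_5 = 225, t_5 = 360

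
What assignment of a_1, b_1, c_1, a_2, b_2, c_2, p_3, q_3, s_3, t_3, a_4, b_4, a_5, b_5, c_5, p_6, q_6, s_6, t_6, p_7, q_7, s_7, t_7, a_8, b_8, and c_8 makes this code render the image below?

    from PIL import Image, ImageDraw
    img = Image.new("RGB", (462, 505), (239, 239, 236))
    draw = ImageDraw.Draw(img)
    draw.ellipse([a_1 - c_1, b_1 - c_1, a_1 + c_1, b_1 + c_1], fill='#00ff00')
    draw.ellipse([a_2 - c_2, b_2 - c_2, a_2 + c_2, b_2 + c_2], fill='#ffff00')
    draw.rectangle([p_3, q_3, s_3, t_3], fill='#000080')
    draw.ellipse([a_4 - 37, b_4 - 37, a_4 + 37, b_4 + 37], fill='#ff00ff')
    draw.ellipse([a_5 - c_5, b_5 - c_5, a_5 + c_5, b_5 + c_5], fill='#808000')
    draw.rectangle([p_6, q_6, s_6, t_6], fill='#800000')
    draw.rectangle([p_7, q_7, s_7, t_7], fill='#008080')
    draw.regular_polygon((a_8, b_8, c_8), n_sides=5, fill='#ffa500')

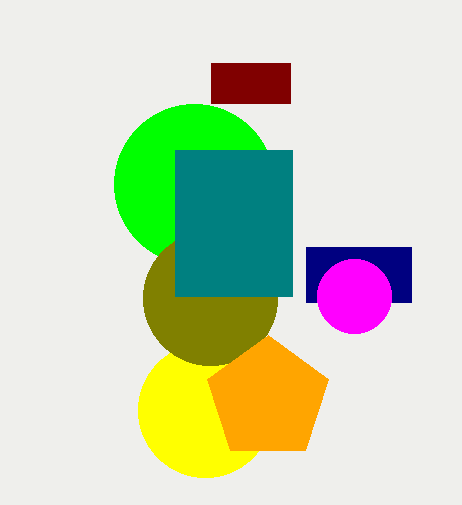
a_1 = 194; b_1 = 184; c_1 = 80; a_2 = 205; b_2 = 410; c_2 = 67; p_3 = 306; q_3 = 247; s_3 = 411; t_3 = 302; a_4 = 354; b_4 = 296; a_5 = 210; b_5 = 298; c_5 = 67; p_6 = 211; q_6 = 63; s_6 = 290; t_6 = 103; p_7 = 175; q_7 = 150; s_7 = 292; t_7 = 296; a_8 = 268; b_8 = 399; c_8 = 64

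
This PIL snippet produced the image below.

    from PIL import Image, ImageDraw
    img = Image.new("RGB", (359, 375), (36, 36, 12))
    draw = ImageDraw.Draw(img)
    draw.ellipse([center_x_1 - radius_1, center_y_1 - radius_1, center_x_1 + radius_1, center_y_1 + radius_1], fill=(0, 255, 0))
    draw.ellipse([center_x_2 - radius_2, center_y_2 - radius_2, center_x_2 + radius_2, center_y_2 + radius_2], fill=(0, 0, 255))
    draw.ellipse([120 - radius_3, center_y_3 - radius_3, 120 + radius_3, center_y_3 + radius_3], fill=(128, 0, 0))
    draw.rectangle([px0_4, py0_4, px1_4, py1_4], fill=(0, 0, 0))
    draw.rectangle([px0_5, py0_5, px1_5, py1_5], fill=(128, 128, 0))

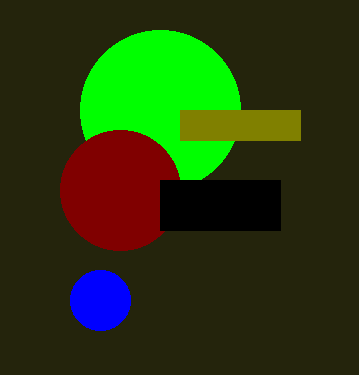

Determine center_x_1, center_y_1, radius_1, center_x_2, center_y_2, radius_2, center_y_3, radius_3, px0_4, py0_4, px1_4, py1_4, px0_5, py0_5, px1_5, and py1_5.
center_x_1 = 160
center_y_1 = 110
radius_1 = 80
center_x_2 = 100
center_y_2 = 300
radius_2 = 30
center_y_3 = 190
radius_3 = 60
px0_4 = 160
py0_4 = 180
px1_4 = 280
py1_4 = 230
px0_5 = 180
py0_5 = 110
px1_5 = 300
py1_5 = 140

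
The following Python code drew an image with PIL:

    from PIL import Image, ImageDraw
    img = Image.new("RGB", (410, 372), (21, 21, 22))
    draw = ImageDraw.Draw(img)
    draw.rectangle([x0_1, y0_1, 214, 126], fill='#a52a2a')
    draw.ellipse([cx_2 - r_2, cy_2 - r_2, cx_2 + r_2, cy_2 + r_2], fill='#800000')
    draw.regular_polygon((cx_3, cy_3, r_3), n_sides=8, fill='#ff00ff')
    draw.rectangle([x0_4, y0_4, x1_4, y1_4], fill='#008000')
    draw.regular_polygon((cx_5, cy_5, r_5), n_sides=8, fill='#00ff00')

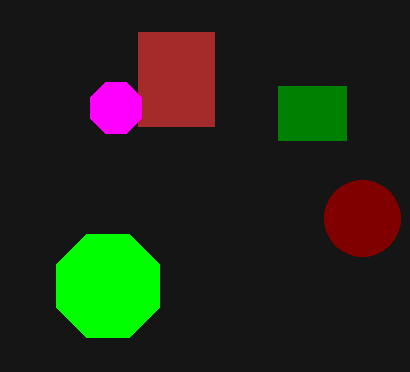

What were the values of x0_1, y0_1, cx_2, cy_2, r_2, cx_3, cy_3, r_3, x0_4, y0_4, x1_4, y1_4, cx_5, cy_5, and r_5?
x0_1 = 138
y0_1 = 32
cx_2 = 362
cy_2 = 218
r_2 = 38
cx_3 = 116
cy_3 = 108
r_3 = 28
x0_4 = 278
y0_4 = 86
x1_4 = 346
y1_4 = 140
cx_5 = 108
cy_5 = 286
r_5 = 56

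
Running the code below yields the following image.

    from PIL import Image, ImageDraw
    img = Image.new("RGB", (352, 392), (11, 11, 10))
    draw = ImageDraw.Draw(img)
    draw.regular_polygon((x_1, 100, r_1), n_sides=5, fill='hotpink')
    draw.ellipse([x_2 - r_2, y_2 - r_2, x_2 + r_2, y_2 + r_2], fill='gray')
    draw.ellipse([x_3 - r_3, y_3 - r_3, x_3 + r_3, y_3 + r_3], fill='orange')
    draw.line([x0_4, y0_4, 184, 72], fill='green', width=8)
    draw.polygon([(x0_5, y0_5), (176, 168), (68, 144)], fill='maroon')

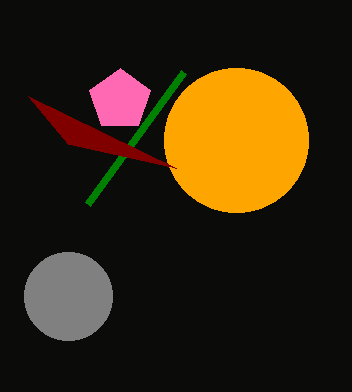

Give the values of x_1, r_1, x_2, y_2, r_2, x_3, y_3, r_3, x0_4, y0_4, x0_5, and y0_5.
x_1 = 120, r_1 = 32, x_2 = 68, y_2 = 296, r_2 = 44, x_3 = 236, y_3 = 140, r_3 = 72, x0_4 = 88, y0_4 = 204, x0_5 = 28, y0_5 = 96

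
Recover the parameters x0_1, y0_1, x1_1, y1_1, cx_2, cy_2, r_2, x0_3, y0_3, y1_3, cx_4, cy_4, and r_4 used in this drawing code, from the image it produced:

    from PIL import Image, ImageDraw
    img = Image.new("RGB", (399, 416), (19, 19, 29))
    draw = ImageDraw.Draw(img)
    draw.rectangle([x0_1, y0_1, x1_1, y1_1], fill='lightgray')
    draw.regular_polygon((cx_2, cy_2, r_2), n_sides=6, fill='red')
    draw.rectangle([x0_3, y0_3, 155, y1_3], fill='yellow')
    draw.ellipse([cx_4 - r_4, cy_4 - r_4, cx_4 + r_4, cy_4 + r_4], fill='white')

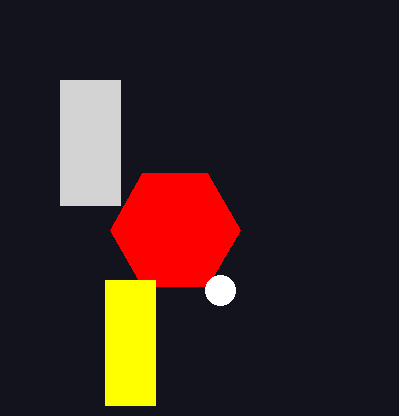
x0_1 = 60, y0_1 = 80, x1_1 = 120, y1_1 = 205, cx_2 = 175, cy_2 = 230, r_2 = 65, x0_3 = 105, y0_3 = 280, y1_3 = 405, cx_4 = 220, cy_4 = 290, r_4 = 15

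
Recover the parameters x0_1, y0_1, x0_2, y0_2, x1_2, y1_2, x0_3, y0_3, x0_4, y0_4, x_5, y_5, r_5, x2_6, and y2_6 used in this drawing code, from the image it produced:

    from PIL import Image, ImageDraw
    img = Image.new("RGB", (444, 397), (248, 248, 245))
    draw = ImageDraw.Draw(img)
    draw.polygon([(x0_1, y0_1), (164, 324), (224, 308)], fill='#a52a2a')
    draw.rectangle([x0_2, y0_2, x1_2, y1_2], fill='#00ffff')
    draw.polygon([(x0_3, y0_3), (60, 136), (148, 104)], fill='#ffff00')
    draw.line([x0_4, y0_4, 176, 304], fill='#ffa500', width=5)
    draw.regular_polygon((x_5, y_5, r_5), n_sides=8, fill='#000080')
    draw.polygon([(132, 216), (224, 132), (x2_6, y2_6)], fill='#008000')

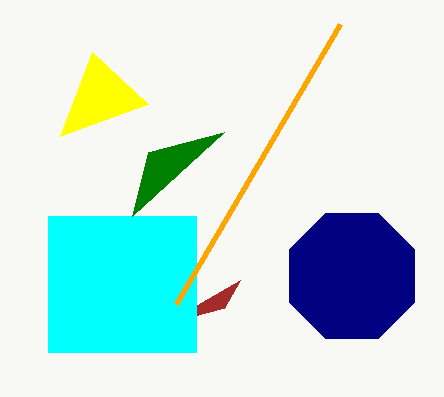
x0_1 = 240; y0_1 = 280; x0_2 = 48; y0_2 = 216; x1_2 = 196; y1_2 = 352; x0_3 = 92; y0_3 = 52; x0_4 = 340; y0_4 = 24; x_5 = 352; y_5 = 276; r_5 = 68; x2_6 = 148; y2_6 = 152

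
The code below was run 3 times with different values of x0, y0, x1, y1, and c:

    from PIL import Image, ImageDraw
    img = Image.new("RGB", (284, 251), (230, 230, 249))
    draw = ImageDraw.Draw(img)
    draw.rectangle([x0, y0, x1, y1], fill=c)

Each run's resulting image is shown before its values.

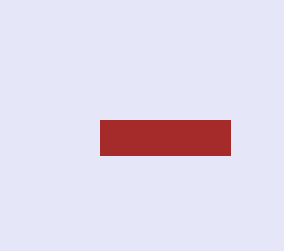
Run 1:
x0 = 100, y0 = 120, x1 = 230, y1 = 155, c = 'brown'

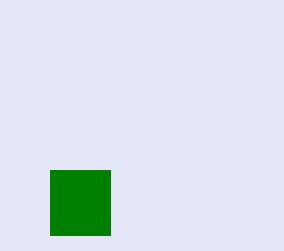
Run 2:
x0 = 50, y0 = 170, x1 = 110, y1 = 235, c = 'green'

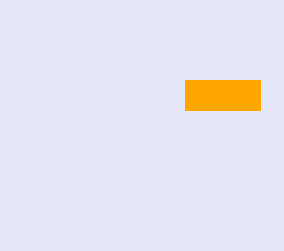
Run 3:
x0 = 185
y0 = 80
x1 = 260
y1 = 110
c = 'orange'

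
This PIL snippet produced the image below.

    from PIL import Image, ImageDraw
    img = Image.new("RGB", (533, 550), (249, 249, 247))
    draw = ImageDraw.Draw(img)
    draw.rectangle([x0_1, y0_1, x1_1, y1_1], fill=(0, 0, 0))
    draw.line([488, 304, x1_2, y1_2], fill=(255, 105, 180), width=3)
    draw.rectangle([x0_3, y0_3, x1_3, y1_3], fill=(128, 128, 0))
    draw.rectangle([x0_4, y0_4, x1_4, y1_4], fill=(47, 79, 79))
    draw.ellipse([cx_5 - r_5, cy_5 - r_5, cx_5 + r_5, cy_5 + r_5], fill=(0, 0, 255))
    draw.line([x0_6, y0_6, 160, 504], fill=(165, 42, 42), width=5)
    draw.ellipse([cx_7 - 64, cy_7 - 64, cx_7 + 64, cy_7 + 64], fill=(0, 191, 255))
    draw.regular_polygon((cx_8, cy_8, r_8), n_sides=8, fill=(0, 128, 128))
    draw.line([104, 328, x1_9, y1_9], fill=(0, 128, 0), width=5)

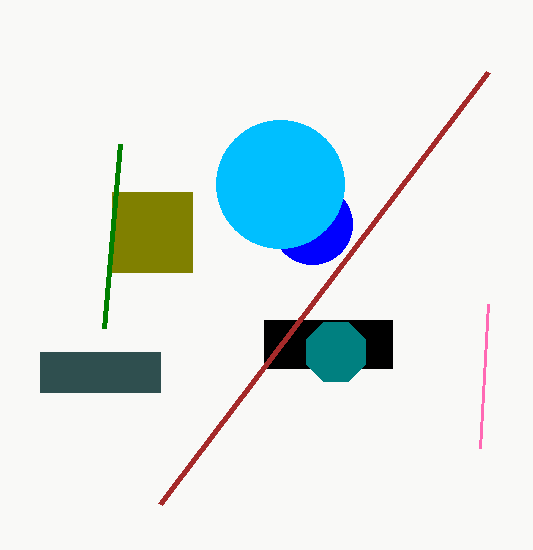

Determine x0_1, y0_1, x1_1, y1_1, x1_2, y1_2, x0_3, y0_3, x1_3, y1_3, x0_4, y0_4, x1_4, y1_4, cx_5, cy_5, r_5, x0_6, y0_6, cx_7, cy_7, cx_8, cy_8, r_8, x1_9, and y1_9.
x0_1 = 264
y0_1 = 320
x1_1 = 392
y1_1 = 368
x1_2 = 480
y1_2 = 448
x0_3 = 112
y0_3 = 192
x1_3 = 192
y1_3 = 272
x0_4 = 40
y0_4 = 352
x1_4 = 160
y1_4 = 392
cx_5 = 312
cy_5 = 224
r_5 = 40
x0_6 = 488
y0_6 = 72
cx_7 = 280
cy_7 = 184
cx_8 = 336
cy_8 = 352
r_8 = 32
x1_9 = 120
y1_9 = 144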